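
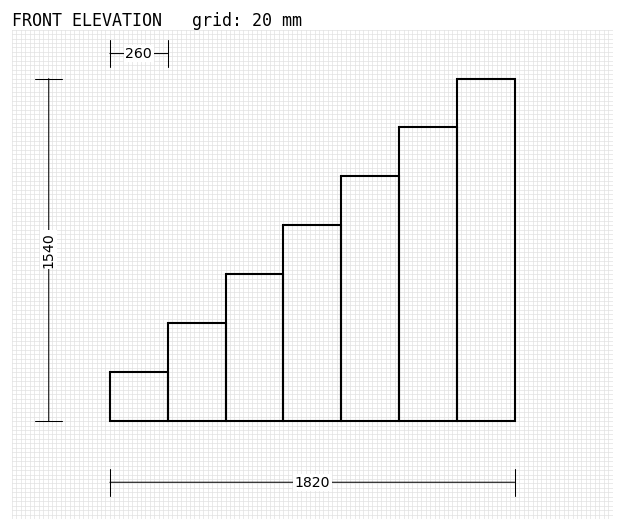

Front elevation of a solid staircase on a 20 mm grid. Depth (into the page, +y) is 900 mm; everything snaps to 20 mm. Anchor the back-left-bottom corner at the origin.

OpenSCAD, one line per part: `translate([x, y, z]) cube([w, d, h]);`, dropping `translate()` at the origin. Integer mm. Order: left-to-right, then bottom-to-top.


cube([260, 900, 220]);
translate([260, 0, 0]) cube([260, 900, 440]);
translate([520, 0, 0]) cube([260, 900, 660]);
translate([780, 0, 0]) cube([260, 900, 880]);
translate([1040, 0, 0]) cube([260, 900, 1100]);
translate([1300, 0, 0]) cube([260, 900, 1320]);
translate([1560, 0, 0]) cube([260, 900, 1540]);


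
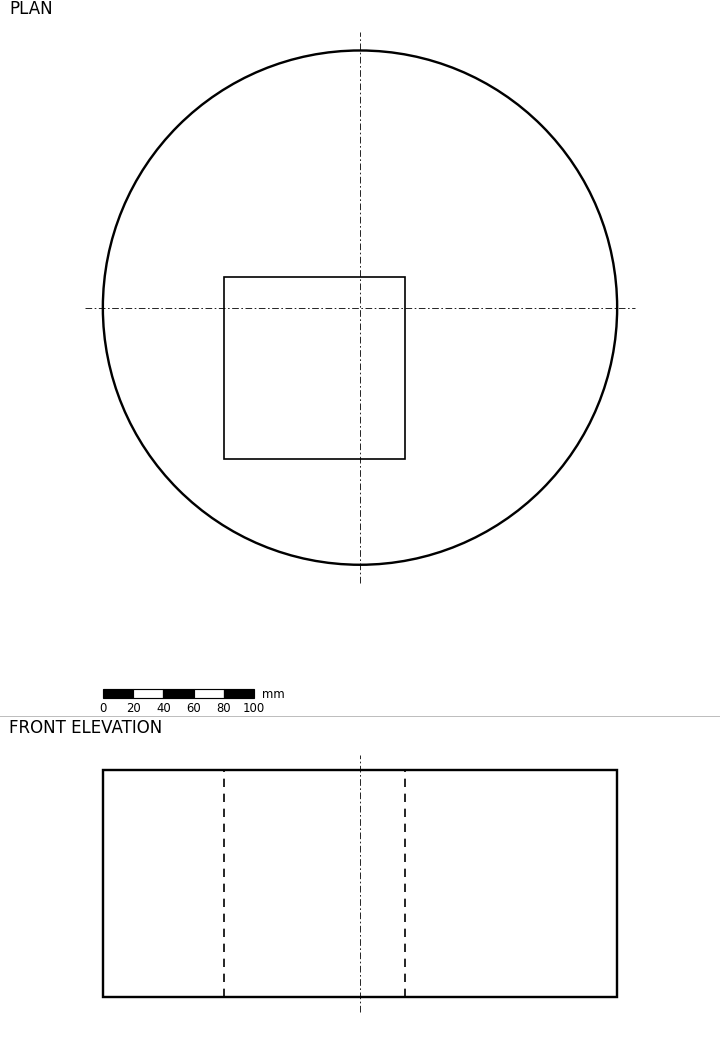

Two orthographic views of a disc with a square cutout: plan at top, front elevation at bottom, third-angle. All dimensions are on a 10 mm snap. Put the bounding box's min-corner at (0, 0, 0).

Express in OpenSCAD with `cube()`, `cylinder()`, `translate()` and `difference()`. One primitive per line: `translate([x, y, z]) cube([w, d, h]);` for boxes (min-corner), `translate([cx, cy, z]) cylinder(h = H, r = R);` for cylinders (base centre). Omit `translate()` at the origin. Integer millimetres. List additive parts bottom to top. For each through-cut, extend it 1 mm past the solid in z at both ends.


difference() {
  translate([170, 170, 0]) cylinder(h = 150, r = 170);
  translate([80, 70, -1]) cube([120, 120, 152]);
}


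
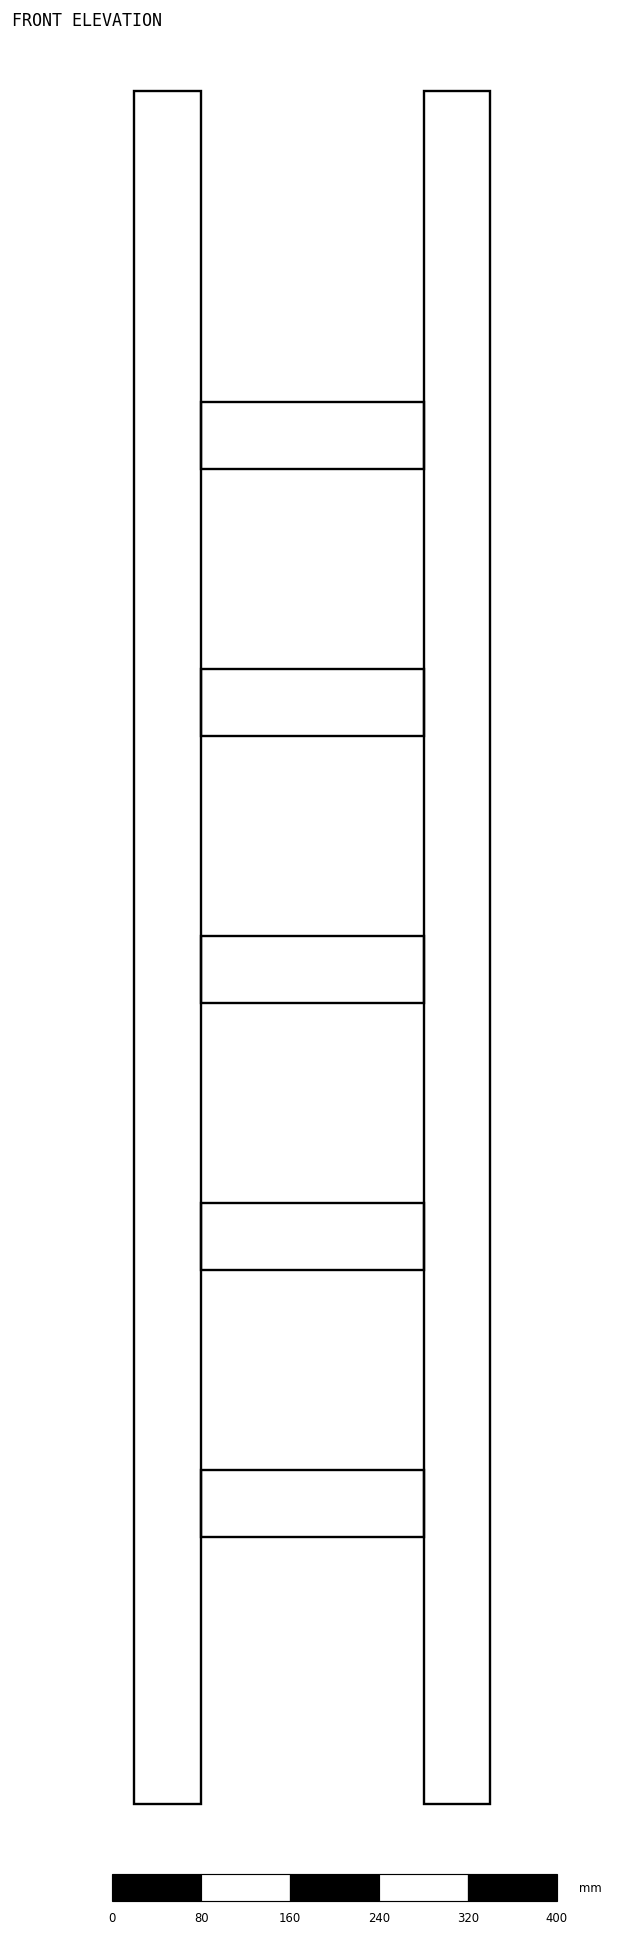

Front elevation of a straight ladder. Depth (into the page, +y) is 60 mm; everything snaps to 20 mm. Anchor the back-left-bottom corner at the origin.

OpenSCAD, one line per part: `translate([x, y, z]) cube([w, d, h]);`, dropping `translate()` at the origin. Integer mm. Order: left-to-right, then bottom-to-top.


cube([60, 60, 1540]);
translate([60, 0, 240]) cube([200, 60, 60]);
translate([60, 0, 480]) cube([200, 60, 60]);
translate([60, 0, 720]) cube([200, 60, 60]);
translate([60, 0, 960]) cube([200, 60, 60]);
translate([60, 0, 1200]) cube([200, 60, 60]);
translate([260, 0, 0]) cube([60, 60, 1540]);


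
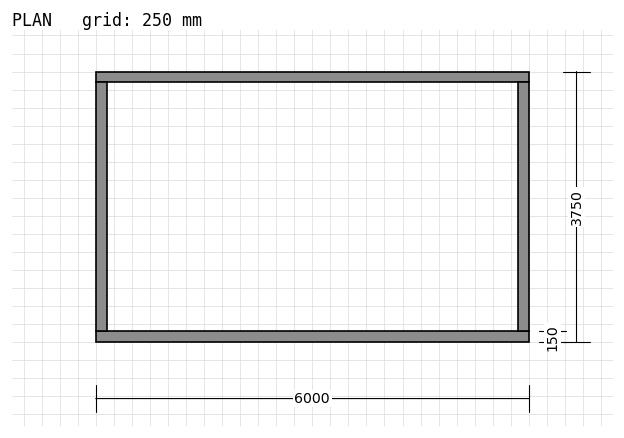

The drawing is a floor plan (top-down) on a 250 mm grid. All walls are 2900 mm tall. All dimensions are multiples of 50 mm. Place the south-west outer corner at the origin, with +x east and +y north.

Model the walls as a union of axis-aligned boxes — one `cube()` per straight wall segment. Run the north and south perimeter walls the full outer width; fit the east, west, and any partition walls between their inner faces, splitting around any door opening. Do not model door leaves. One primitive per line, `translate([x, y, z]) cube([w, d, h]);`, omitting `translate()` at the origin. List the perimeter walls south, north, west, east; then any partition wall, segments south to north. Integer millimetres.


cube([6000, 150, 2900]);
translate([0, 3600, 0]) cube([6000, 150, 2900]);
translate([0, 150, 0]) cube([150, 3450, 2900]);
translate([5850, 150, 0]) cube([150, 3450, 2900]);


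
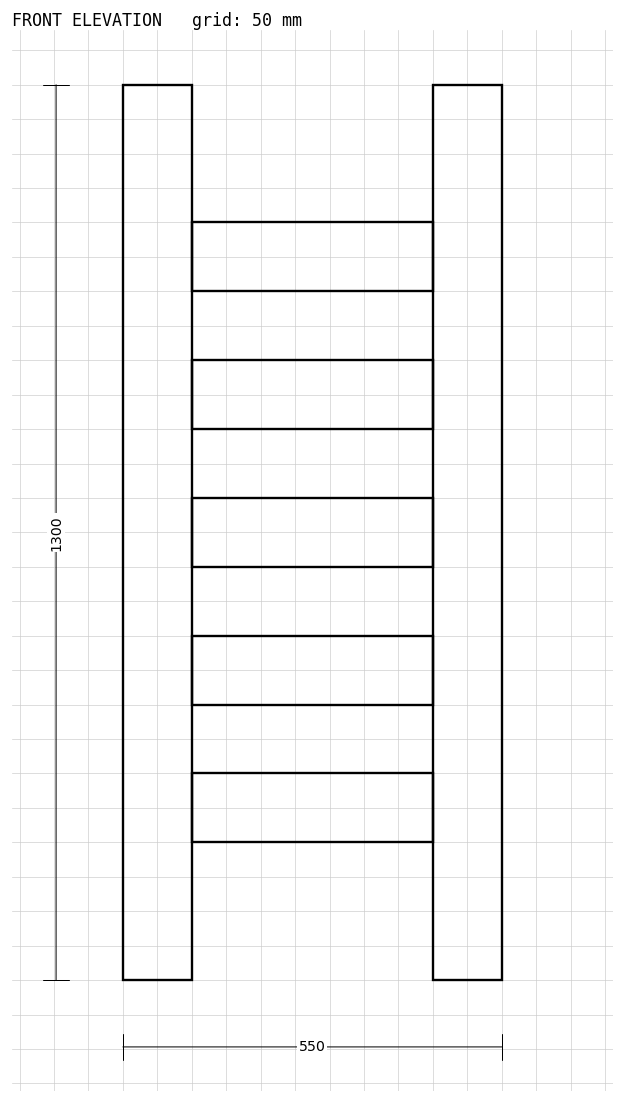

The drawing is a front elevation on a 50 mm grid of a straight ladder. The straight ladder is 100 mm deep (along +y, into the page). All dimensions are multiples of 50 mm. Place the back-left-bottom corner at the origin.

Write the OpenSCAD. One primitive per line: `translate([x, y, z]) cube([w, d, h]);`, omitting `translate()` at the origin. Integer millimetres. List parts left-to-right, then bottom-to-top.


cube([100, 100, 1300]);
translate([100, 0, 200]) cube([350, 100, 100]);
translate([100, 0, 400]) cube([350, 100, 100]);
translate([100, 0, 600]) cube([350, 100, 100]);
translate([100, 0, 800]) cube([350, 100, 100]);
translate([100, 0, 1000]) cube([350, 100, 100]);
translate([450, 0, 0]) cube([100, 100, 1300]);


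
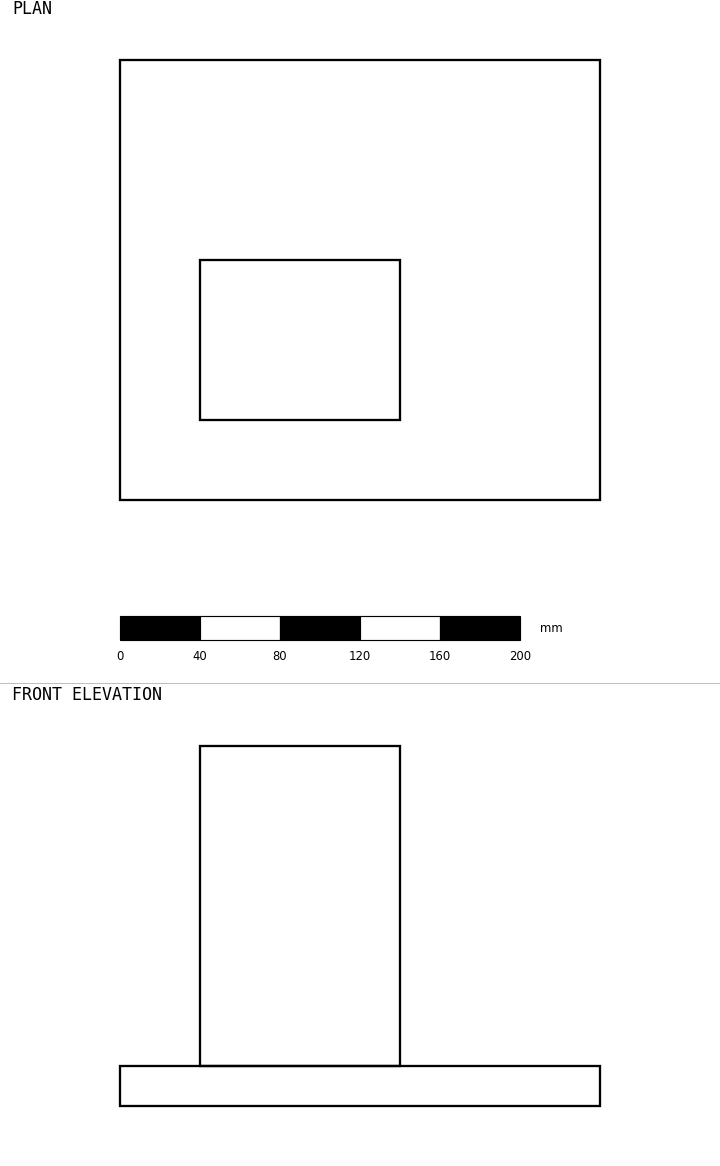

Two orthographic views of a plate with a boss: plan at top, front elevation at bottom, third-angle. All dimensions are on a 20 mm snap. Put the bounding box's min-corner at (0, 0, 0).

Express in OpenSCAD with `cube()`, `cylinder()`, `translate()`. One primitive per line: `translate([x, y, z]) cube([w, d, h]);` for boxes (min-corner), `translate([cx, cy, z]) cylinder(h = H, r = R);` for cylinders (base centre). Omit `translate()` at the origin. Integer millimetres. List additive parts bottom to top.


cube([240, 220, 20]);
translate([40, 40, 20]) cube([100, 80, 160]);


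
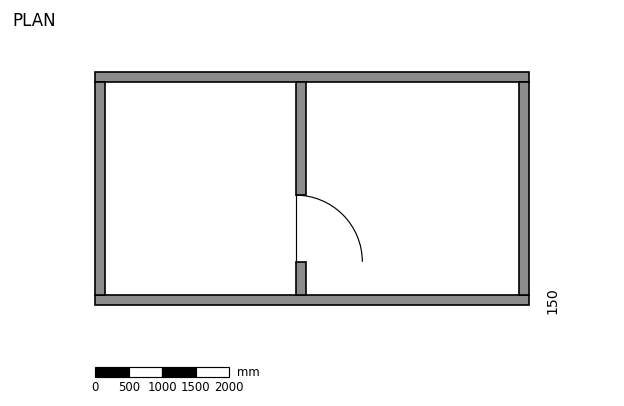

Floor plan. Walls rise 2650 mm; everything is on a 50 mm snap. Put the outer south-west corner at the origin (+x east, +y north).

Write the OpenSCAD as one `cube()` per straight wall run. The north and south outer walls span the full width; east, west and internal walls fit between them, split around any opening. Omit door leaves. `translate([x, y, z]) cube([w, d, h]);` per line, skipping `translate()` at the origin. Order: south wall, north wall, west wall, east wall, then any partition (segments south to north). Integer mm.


cube([6500, 150, 2650]);
translate([0, 3350, 0]) cube([6500, 150, 2650]);
translate([0, 150, 0]) cube([150, 3200, 2650]);
translate([6350, 150, 0]) cube([150, 3200, 2650]);
translate([3000, 150, 0]) cube([150, 500, 2650]);
translate([3000, 1650, 0]) cube([150, 1700, 2650]);


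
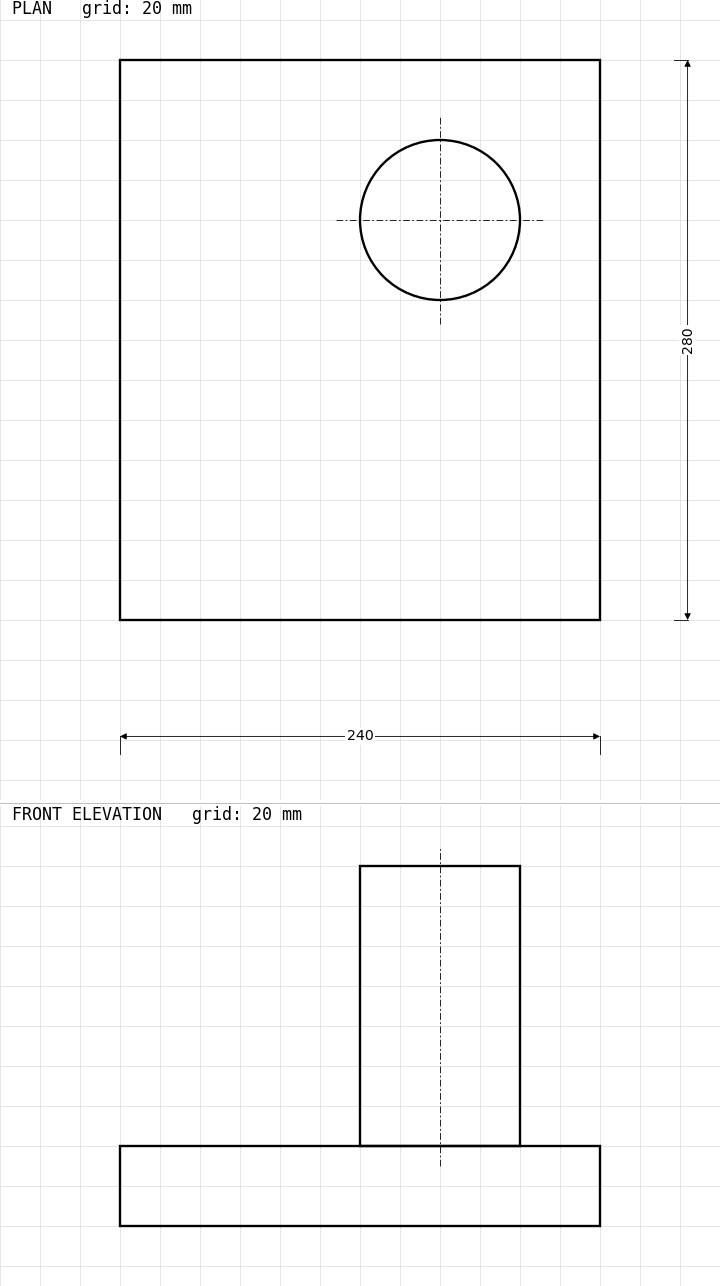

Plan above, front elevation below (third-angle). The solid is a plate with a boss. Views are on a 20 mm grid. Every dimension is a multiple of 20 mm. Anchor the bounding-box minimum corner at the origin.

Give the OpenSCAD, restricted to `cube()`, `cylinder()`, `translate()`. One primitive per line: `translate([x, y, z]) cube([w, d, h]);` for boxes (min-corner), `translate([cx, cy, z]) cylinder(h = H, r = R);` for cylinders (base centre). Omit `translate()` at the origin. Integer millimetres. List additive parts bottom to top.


cube([240, 280, 40]);
translate([160, 200, 40]) cylinder(h = 140, r = 40);


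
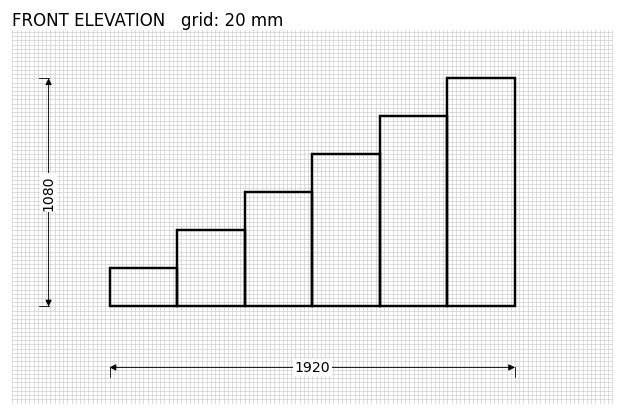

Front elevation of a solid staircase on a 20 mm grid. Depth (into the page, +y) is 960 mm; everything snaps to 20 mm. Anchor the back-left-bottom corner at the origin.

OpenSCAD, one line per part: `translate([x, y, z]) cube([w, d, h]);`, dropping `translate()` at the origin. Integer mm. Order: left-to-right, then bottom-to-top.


cube([320, 960, 180]);
translate([320, 0, 0]) cube([320, 960, 360]);
translate([640, 0, 0]) cube([320, 960, 540]);
translate([960, 0, 0]) cube([320, 960, 720]);
translate([1280, 0, 0]) cube([320, 960, 900]);
translate([1600, 0, 0]) cube([320, 960, 1080]);


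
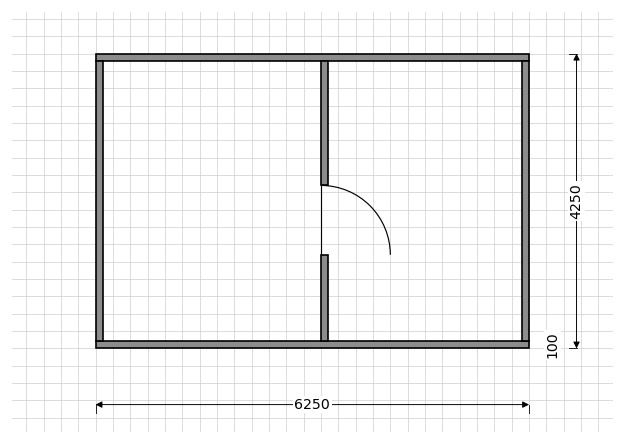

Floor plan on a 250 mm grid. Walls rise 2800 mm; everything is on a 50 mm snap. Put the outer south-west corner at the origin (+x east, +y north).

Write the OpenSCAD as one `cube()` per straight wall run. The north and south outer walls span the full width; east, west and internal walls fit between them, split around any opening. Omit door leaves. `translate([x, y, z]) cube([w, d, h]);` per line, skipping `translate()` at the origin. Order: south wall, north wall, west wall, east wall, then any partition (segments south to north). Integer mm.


cube([6250, 100, 2800]);
translate([0, 4150, 0]) cube([6250, 100, 2800]);
translate([0, 100, 0]) cube([100, 4050, 2800]);
translate([6150, 100, 0]) cube([100, 4050, 2800]);
translate([3250, 100, 0]) cube([100, 1250, 2800]);
translate([3250, 2350, 0]) cube([100, 1800, 2800]);


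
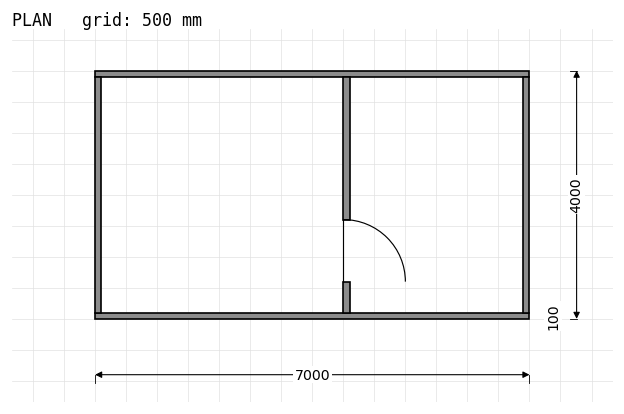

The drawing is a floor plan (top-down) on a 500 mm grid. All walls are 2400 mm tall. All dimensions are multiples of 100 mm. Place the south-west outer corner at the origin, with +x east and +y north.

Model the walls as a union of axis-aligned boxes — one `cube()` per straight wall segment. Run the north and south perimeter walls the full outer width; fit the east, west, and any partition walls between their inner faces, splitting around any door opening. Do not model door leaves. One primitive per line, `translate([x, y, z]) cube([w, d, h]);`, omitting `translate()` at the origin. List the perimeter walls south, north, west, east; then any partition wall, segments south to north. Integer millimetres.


cube([7000, 100, 2400]);
translate([0, 3900, 0]) cube([7000, 100, 2400]);
translate([0, 100, 0]) cube([100, 3800, 2400]);
translate([6900, 100, 0]) cube([100, 3800, 2400]);
translate([4000, 100, 0]) cube([100, 500, 2400]);
translate([4000, 1600, 0]) cube([100, 2300, 2400]);


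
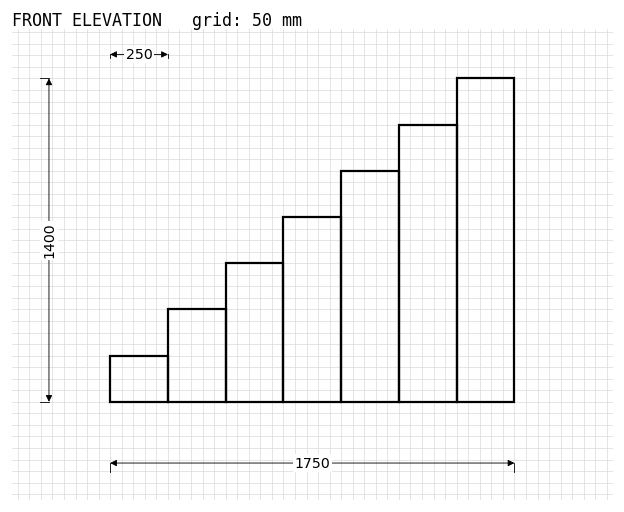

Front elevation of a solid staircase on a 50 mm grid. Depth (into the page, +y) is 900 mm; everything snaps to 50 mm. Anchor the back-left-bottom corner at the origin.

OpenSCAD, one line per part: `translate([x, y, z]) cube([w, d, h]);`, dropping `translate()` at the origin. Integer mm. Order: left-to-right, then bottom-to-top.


cube([250, 900, 200]);
translate([250, 0, 0]) cube([250, 900, 400]);
translate([500, 0, 0]) cube([250, 900, 600]);
translate([750, 0, 0]) cube([250, 900, 800]);
translate([1000, 0, 0]) cube([250, 900, 1000]);
translate([1250, 0, 0]) cube([250, 900, 1200]);
translate([1500, 0, 0]) cube([250, 900, 1400]);


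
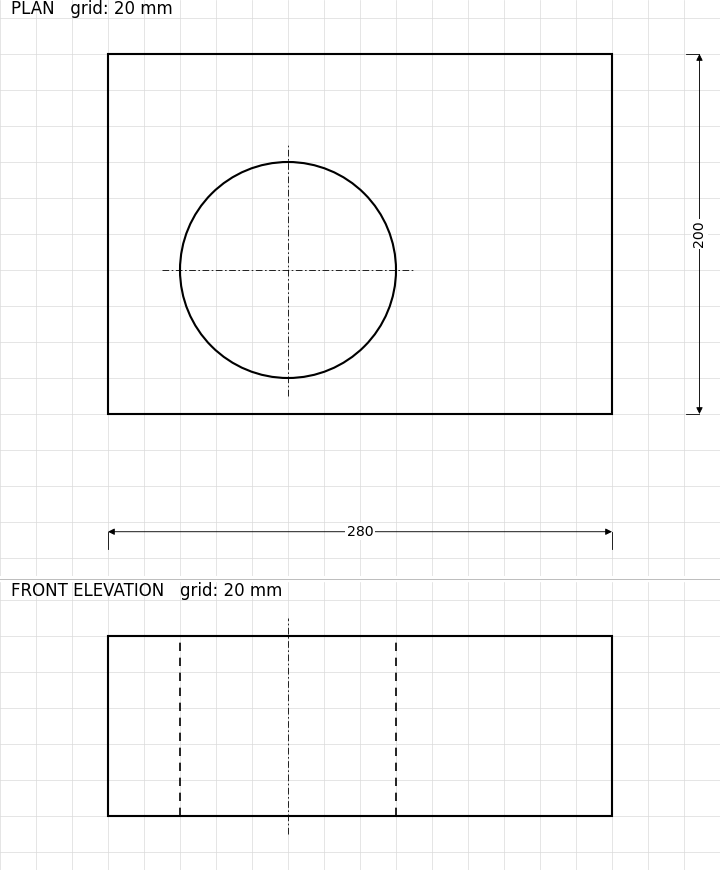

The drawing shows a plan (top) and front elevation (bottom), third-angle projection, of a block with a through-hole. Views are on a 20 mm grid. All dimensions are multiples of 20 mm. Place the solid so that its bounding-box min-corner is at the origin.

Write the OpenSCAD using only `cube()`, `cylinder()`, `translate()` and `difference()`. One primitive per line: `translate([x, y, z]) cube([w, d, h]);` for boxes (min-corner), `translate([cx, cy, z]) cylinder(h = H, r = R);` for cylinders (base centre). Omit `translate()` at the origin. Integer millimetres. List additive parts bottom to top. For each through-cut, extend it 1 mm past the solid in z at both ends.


difference() {
  cube([280, 200, 100]);
  translate([100, 80, -1]) cylinder(h = 102, r = 60);
}


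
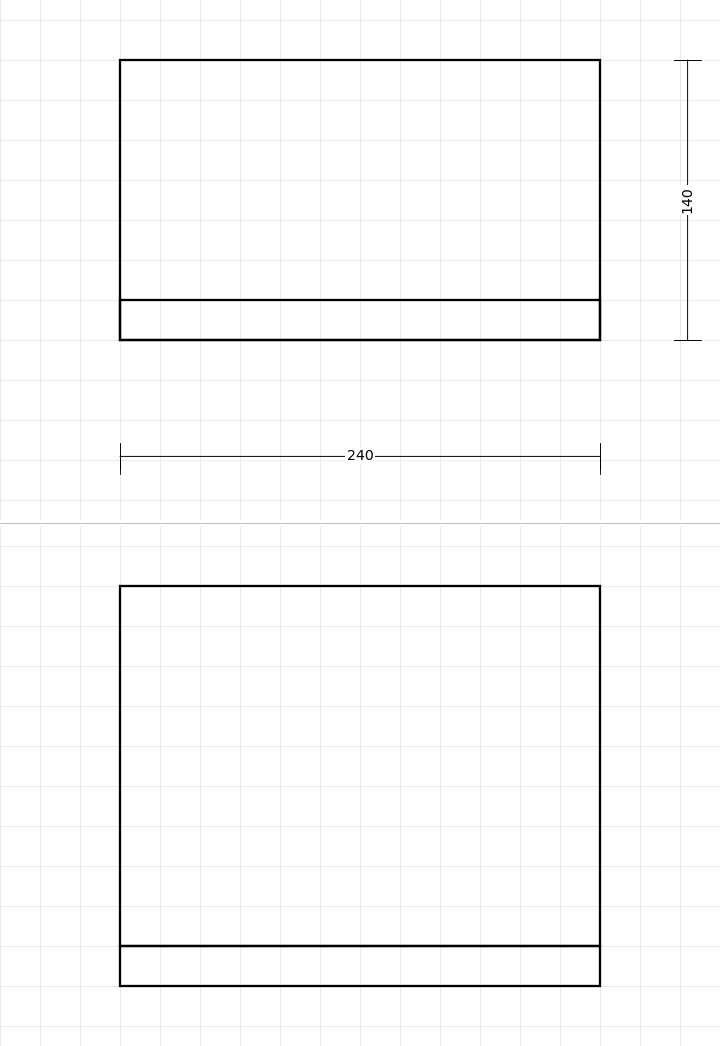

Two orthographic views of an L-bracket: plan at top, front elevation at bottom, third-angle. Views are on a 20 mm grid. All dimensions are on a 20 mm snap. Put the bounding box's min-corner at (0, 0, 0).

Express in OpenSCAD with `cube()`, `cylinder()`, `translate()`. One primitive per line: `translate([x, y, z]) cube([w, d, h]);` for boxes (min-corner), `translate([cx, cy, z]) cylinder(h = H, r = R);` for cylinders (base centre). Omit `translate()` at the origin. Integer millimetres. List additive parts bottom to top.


cube([240, 140, 20]);
translate([0, 0, 20]) cube([240, 20, 180]);


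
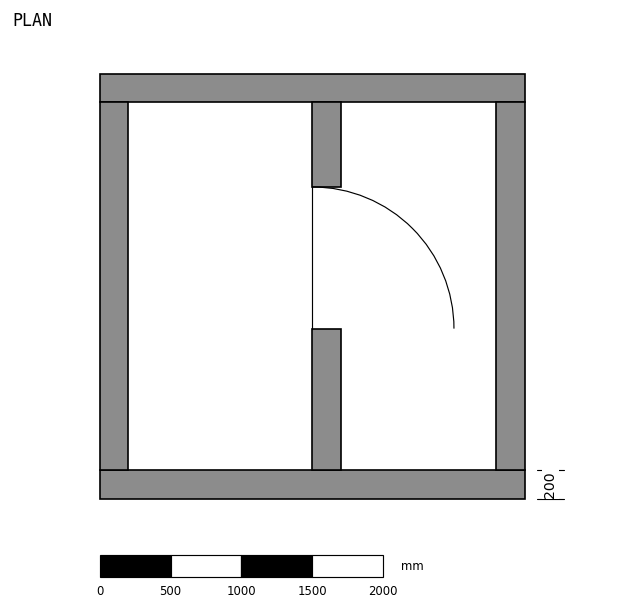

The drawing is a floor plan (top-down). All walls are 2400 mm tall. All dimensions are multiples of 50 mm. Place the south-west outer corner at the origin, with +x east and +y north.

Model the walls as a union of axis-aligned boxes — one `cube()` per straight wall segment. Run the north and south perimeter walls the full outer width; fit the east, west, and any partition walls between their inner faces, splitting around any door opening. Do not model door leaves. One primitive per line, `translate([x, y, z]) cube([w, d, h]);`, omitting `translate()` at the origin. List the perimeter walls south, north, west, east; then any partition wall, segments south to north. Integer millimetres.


cube([3000, 200, 2400]);
translate([0, 2800, 0]) cube([3000, 200, 2400]);
translate([0, 200, 0]) cube([200, 2600, 2400]);
translate([2800, 200, 0]) cube([200, 2600, 2400]);
translate([1500, 200, 0]) cube([200, 1000, 2400]);
translate([1500, 2200, 0]) cube([200, 600, 2400]);


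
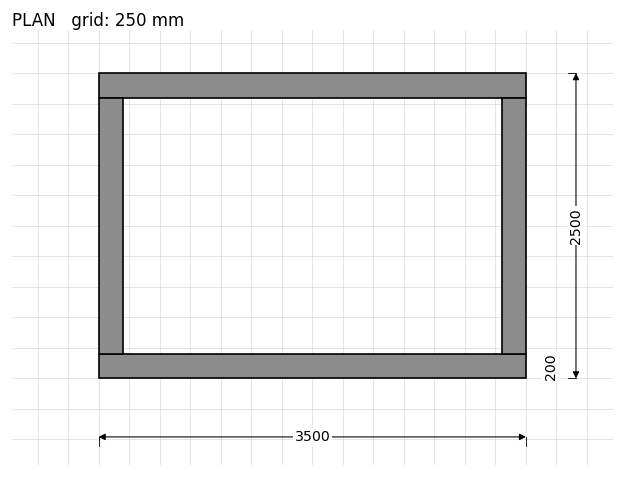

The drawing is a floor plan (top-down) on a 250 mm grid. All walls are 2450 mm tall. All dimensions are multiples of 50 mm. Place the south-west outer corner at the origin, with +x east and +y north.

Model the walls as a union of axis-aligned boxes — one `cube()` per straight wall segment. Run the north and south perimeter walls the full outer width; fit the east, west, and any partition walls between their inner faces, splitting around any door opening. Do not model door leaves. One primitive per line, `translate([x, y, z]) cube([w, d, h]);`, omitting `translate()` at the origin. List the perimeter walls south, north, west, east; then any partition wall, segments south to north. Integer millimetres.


cube([3500, 200, 2450]);
translate([0, 2300, 0]) cube([3500, 200, 2450]);
translate([0, 200, 0]) cube([200, 2100, 2450]);
translate([3300, 200, 0]) cube([200, 2100, 2450]);


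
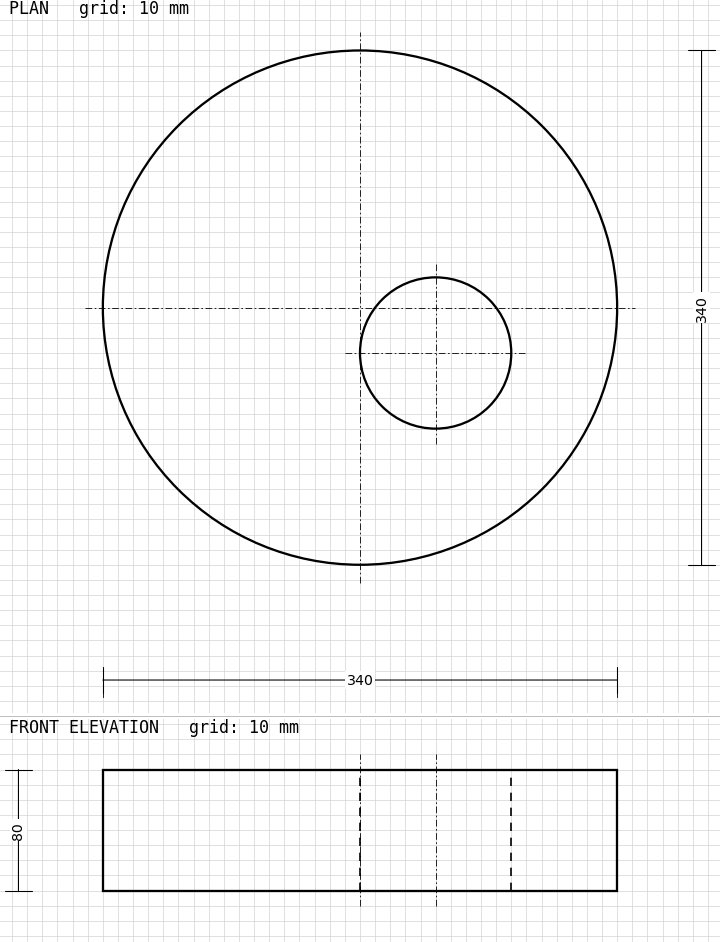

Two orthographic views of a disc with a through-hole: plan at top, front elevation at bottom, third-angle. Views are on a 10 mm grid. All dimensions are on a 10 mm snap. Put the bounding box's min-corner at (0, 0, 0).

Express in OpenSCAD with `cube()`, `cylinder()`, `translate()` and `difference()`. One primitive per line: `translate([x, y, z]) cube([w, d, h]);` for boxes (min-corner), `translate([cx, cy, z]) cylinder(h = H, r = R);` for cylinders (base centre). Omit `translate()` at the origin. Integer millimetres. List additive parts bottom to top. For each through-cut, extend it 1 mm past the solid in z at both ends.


difference() {
  translate([170, 170, 0]) cylinder(h = 80, r = 170);
  translate([220, 140, -1]) cylinder(h = 82, r = 50);
}


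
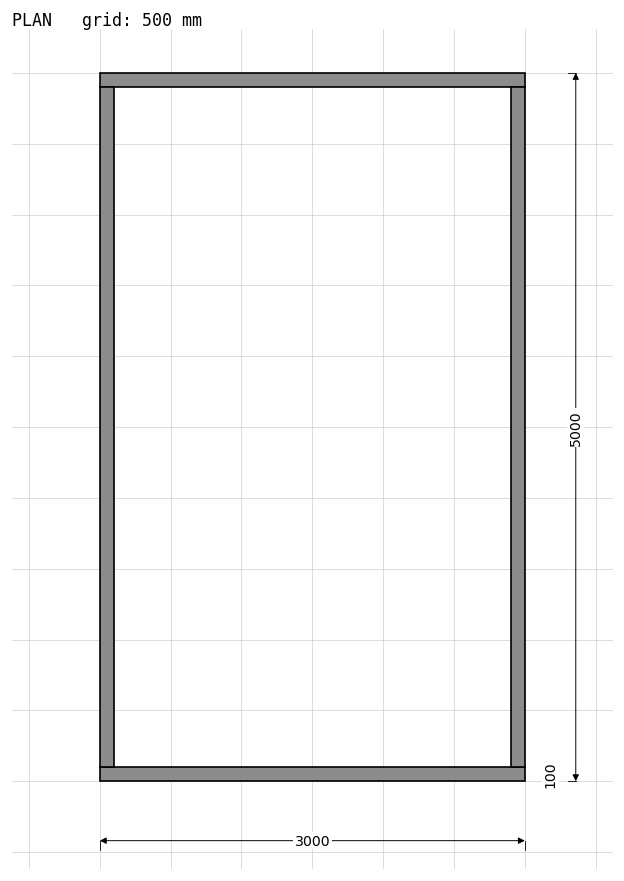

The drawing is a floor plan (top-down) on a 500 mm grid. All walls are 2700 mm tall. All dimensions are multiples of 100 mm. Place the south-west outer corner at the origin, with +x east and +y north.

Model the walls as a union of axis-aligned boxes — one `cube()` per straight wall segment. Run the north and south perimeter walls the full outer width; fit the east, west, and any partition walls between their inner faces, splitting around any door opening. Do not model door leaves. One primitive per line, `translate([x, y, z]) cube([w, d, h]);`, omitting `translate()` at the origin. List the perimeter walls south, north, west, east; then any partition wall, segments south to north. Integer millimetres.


cube([3000, 100, 2700]);
translate([0, 4900, 0]) cube([3000, 100, 2700]);
translate([0, 100, 0]) cube([100, 4800, 2700]);
translate([2900, 100, 0]) cube([100, 4800, 2700]);


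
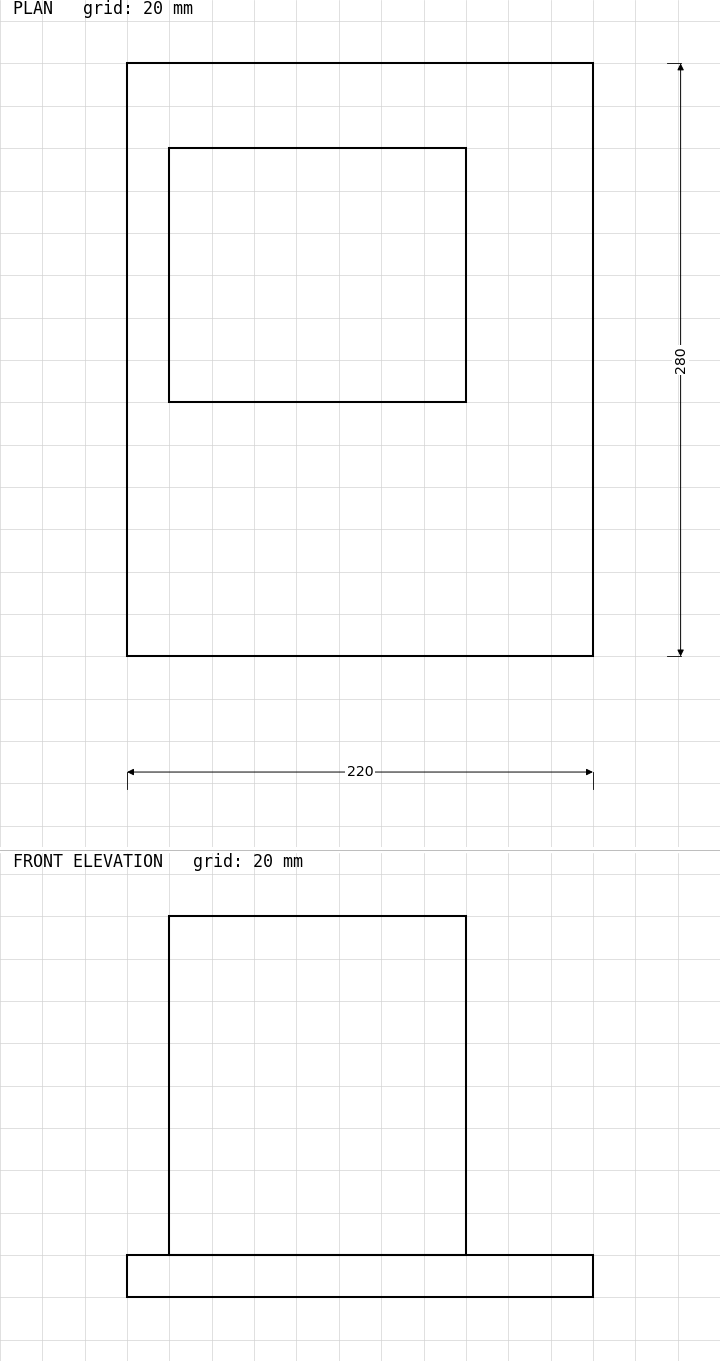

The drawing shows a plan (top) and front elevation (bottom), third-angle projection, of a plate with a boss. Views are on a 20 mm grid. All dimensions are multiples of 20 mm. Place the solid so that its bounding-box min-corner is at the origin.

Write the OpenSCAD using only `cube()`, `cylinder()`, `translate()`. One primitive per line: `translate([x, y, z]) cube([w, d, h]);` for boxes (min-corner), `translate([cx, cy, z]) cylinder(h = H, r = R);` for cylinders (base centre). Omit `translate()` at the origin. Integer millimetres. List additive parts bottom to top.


cube([220, 280, 20]);
translate([20, 120, 20]) cube([140, 120, 160]);


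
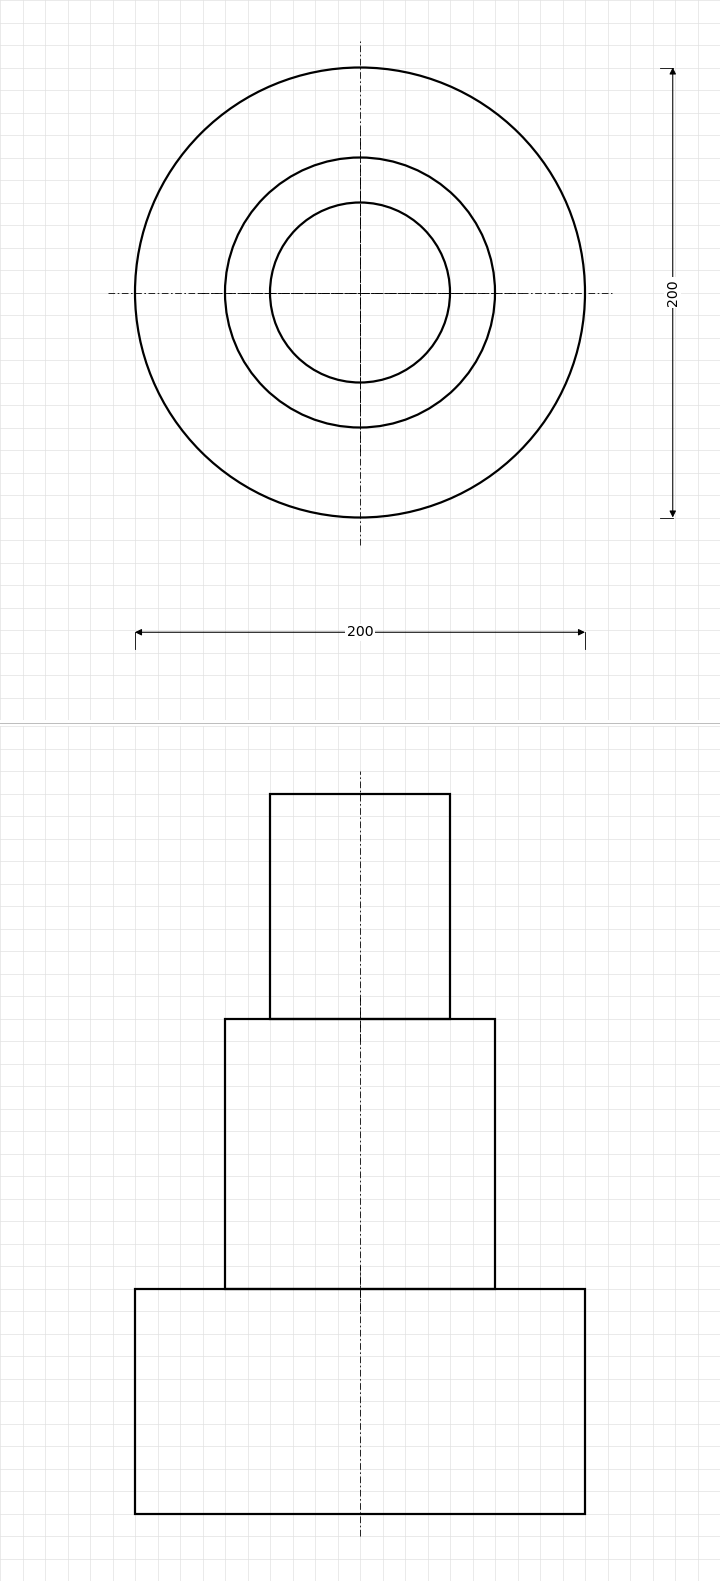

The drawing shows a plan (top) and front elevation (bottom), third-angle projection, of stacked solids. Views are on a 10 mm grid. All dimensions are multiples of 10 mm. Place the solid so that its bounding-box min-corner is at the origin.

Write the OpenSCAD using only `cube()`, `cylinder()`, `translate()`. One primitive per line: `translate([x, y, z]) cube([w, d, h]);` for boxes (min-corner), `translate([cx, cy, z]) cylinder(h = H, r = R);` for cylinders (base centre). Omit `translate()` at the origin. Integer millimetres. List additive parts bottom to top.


translate([100, 100, 0]) cylinder(h = 100, r = 100);
translate([100, 100, 100]) cylinder(h = 120, r = 60);
translate([100, 100, 220]) cylinder(h = 100, r = 40);


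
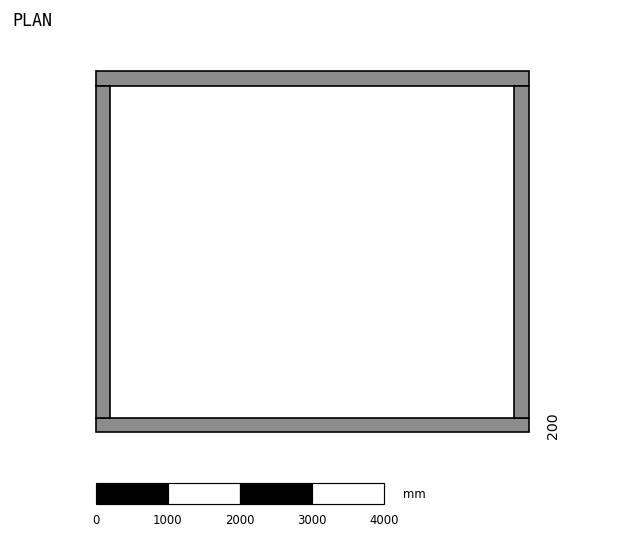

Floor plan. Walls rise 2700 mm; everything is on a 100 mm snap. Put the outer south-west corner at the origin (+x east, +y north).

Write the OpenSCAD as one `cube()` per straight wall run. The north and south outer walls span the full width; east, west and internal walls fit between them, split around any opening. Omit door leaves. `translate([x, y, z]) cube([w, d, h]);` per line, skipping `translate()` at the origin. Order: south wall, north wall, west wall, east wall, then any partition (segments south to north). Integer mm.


cube([6000, 200, 2700]);
translate([0, 4800, 0]) cube([6000, 200, 2700]);
translate([0, 200, 0]) cube([200, 4600, 2700]);
translate([5800, 200, 0]) cube([200, 4600, 2700]);


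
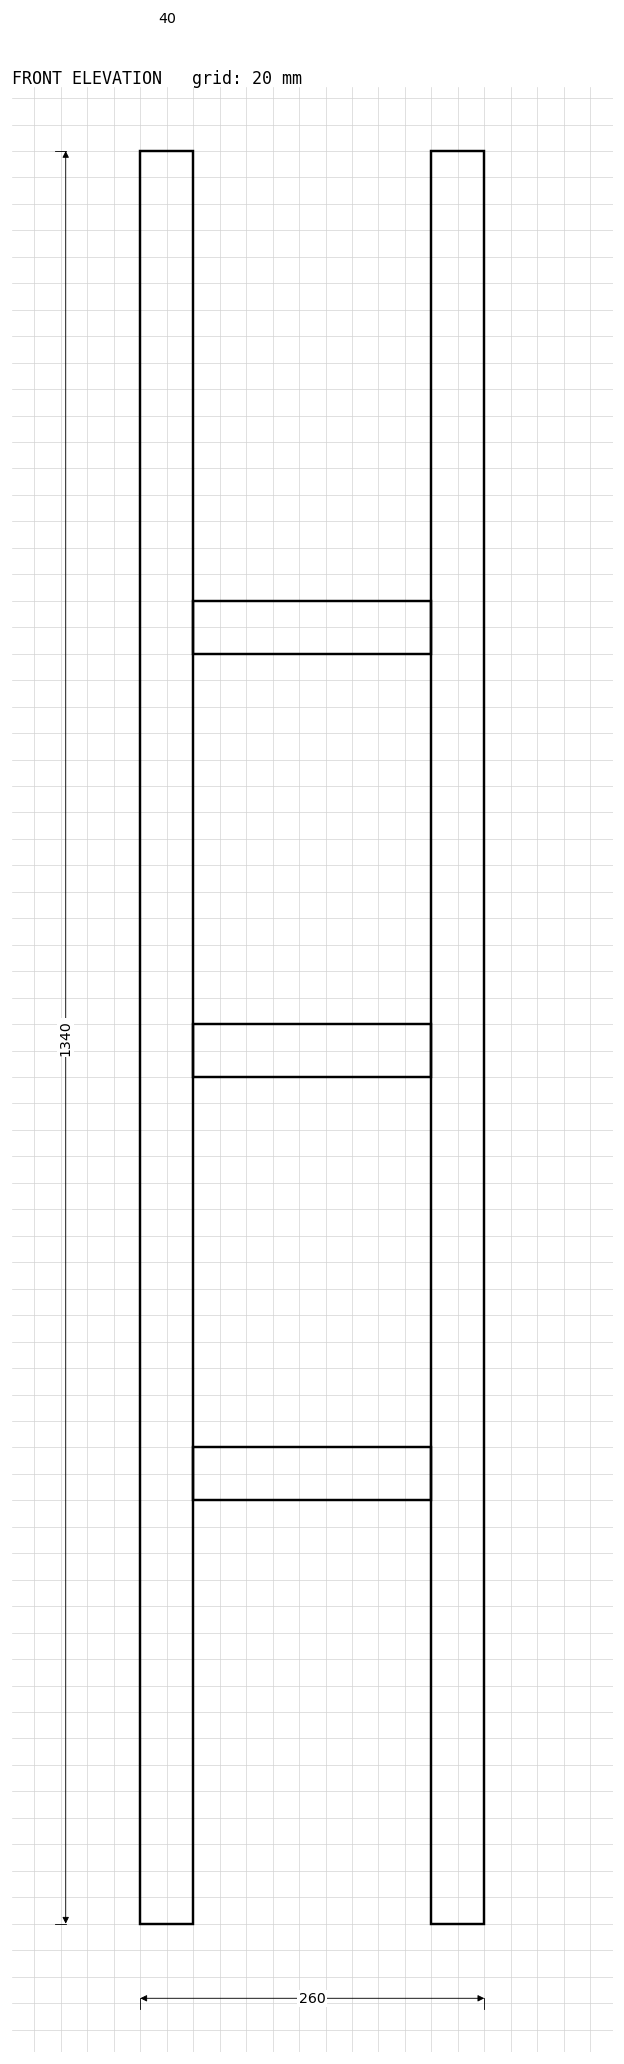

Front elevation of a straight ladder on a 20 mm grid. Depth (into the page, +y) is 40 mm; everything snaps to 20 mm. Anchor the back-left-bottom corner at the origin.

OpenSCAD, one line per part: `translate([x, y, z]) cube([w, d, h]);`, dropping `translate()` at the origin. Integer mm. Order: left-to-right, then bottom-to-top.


cube([40, 40, 1340]);
translate([40, 0, 320]) cube([180, 40, 40]);
translate([40, 0, 640]) cube([180, 40, 40]);
translate([40, 0, 960]) cube([180, 40, 40]);
translate([220, 0, 0]) cube([40, 40, 1340]);


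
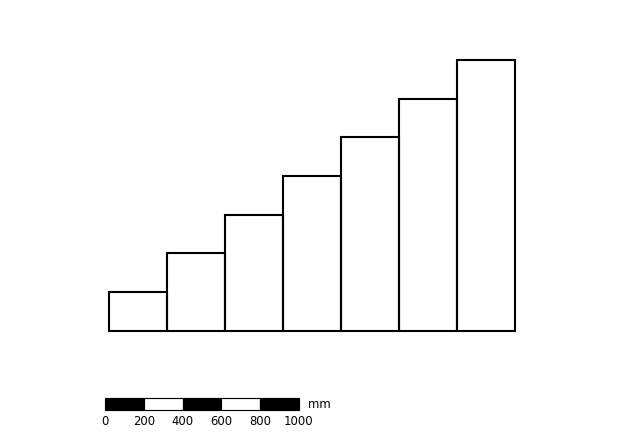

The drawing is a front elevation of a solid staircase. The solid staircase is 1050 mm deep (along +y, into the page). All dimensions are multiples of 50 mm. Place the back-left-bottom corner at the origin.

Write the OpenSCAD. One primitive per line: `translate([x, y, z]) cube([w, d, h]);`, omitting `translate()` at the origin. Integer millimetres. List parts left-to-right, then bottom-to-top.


cube([300, 1050, 200]);
translate([300, 0, 0]) cube([300, 1050, 400]);
translate([600, 0, 0]) cube([300, 1050, 600]);
translate([900, 0, 0]) cube([300, 1050, 800]);
translate([1200, 0, 0]) cube([300, 1050, 1000]);
translate([1500, 0, 0]) cube([300, 1050, 1200]);
translate([1800, 0, 0]) cube([300, 1050, 1400]);


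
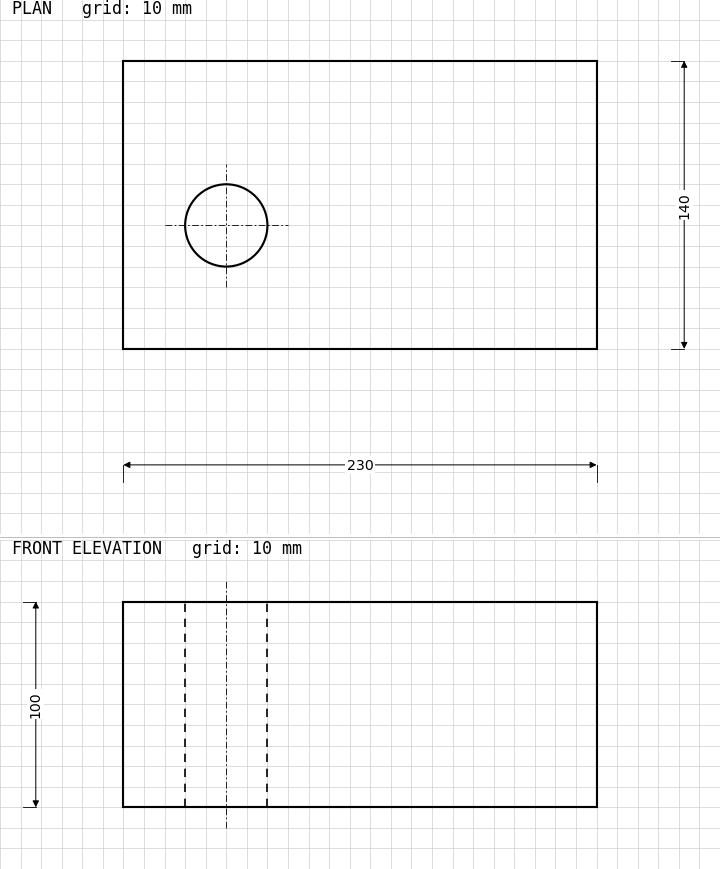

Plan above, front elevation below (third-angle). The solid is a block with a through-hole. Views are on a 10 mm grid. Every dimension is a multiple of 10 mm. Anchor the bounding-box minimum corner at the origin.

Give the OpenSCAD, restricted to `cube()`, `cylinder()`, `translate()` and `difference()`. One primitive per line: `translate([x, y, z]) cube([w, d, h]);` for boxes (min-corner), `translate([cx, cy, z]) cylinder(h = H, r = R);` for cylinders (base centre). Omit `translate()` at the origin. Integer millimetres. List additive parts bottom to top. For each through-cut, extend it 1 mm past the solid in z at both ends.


difference() {
  cube([230, 140, 100]);
  translate([50, 60, -1]) cylinder(h = 102, r = 20);
}


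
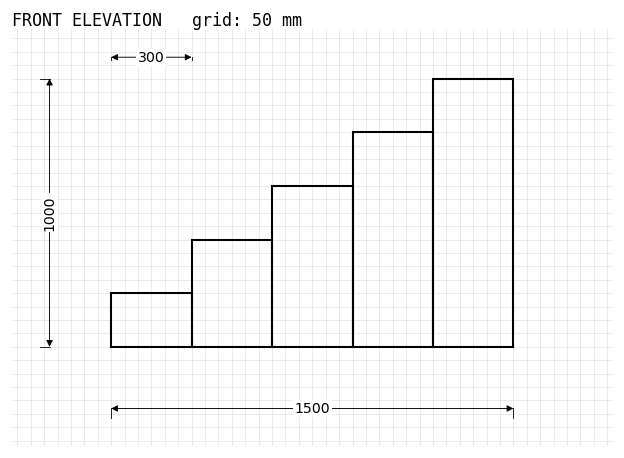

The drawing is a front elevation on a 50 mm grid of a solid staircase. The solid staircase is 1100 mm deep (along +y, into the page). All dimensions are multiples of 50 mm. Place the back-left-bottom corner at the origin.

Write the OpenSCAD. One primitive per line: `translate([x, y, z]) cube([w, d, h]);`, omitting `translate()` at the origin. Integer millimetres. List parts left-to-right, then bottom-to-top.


cube([300, 1100, 200]);
translate([300, 0, 0]) cube([300, 1100, 400]);
translate([600, 0, 0]) cube([300, 1100, 600]);
translate([900, 0, 0]) cube([300, 1100, 800]);
translate([1200, 0, 0]) cube([300, 1100, 1000]);


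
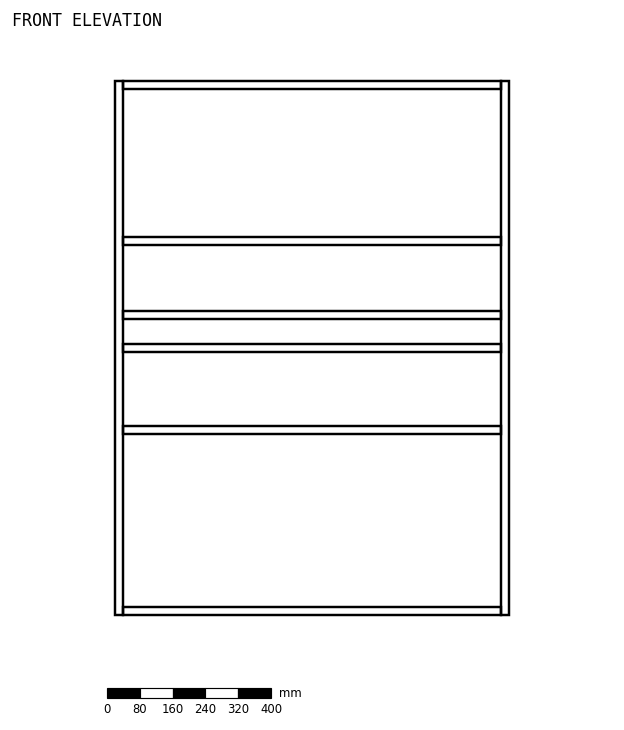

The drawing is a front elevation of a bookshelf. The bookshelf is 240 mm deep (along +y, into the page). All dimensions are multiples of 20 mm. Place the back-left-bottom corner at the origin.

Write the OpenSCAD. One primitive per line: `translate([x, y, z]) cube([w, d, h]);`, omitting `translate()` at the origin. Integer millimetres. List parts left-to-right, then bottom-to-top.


cube([20, 240, 1300]);
translate([20, 0, 0]) cube([920, 240, 20]);
translate([20, 0, 440]) cube([920, 240, 20]);
translate([20, 0, 640]) cube([920, 240, 20]);
translate([20, 0, 720]) cube([920, 240, 20]);
translate([20, 0, 900]) cube([920, 240, 20]);
translate([20, 0, 1280]) cube([920, 240, 20]);
translate([940, 0, 0]) cube([20, 240, 1300]);


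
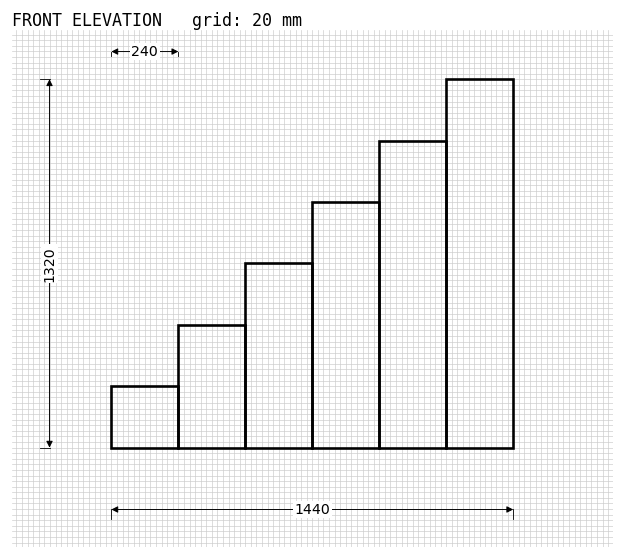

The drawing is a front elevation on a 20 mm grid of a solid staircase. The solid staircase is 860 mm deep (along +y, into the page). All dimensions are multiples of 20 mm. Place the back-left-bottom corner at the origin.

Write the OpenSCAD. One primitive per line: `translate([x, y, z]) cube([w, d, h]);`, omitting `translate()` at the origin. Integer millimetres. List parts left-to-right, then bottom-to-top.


cube([240, 860, 220]);
translate([240, 0, 0]) cube([240, 860, 440]);
translate([480, 0, 0]) cube([240, 860, 660]);
translate([720, 0, 0]) cube([240, 860, 880]);
translate([960, 0, 0]) cube([240, 860, 1100]);
translate([1200, 0, 0]) cube([240, 860, 1320]);


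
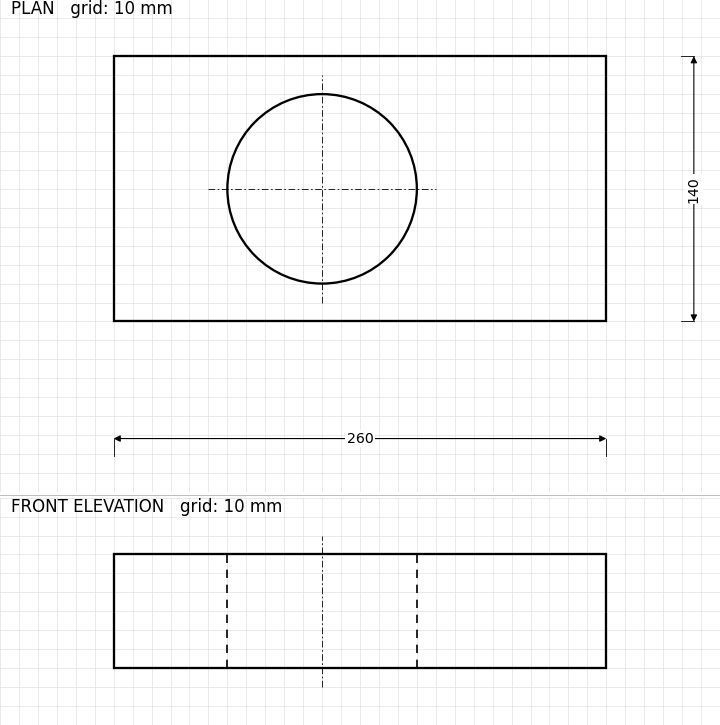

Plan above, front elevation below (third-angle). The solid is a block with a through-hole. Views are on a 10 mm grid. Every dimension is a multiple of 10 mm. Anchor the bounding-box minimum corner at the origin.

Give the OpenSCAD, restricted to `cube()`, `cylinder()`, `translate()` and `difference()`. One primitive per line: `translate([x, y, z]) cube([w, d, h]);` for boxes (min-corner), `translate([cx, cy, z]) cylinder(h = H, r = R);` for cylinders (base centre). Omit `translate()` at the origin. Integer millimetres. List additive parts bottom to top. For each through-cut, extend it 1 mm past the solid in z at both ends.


difference() {
  cube([260, 140, 60]);
  translate([110, 70, -1]) cylinder(h = 62, r = 50);
}


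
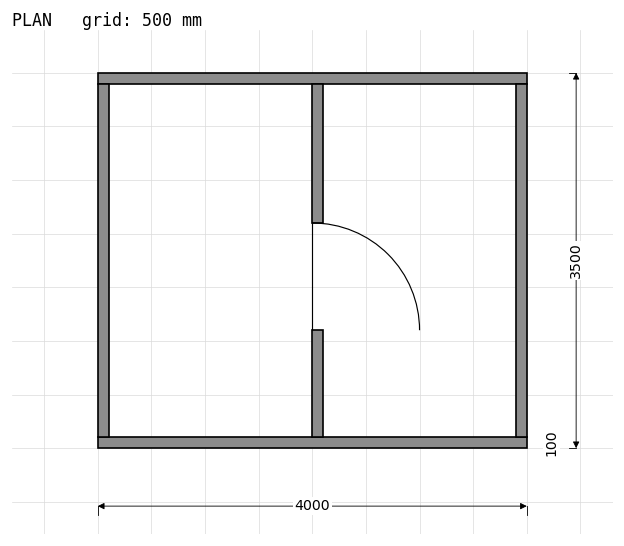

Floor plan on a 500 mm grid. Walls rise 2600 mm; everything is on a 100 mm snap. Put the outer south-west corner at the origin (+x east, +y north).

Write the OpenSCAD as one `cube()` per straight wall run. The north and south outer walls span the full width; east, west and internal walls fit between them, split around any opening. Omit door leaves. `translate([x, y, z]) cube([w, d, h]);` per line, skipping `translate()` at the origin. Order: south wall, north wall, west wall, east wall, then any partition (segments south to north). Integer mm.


cube([4000, 100, 2600]);
translate([0, 3400, 0]) cube([4000, 100, 2600]);
translate([0, 100, 0]) cube([100, 3300, 2600]);
translate([3900, 100, 0]) cube([100, 3300, 2600]);
translate([2000, 100, 0]) cube([100, 1000, 2600]);
translate([2000, 2100, 0]) cube([100, 1300, 2600]);


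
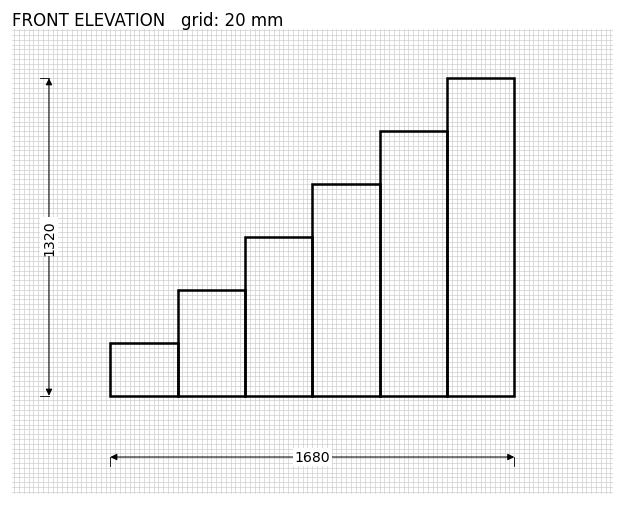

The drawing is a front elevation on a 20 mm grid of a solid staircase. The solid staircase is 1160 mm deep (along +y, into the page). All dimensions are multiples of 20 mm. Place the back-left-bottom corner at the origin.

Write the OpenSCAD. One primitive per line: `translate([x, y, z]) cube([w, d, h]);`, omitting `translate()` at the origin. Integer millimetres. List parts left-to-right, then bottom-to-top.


cube([280, 1160, 220]);
translate([280, 0, 0]) cube([280, 1160, 440]);
translate([560, 0, 0]) cube([280, 1160, 660]);
translate([840, 0, 0]) cube([280, 1160, 880]);
translate([1120, 0, 0]) cube([280, 1160, 1100]);
translate([1400, 0, 0]) cube([280, 1160, 1320]);


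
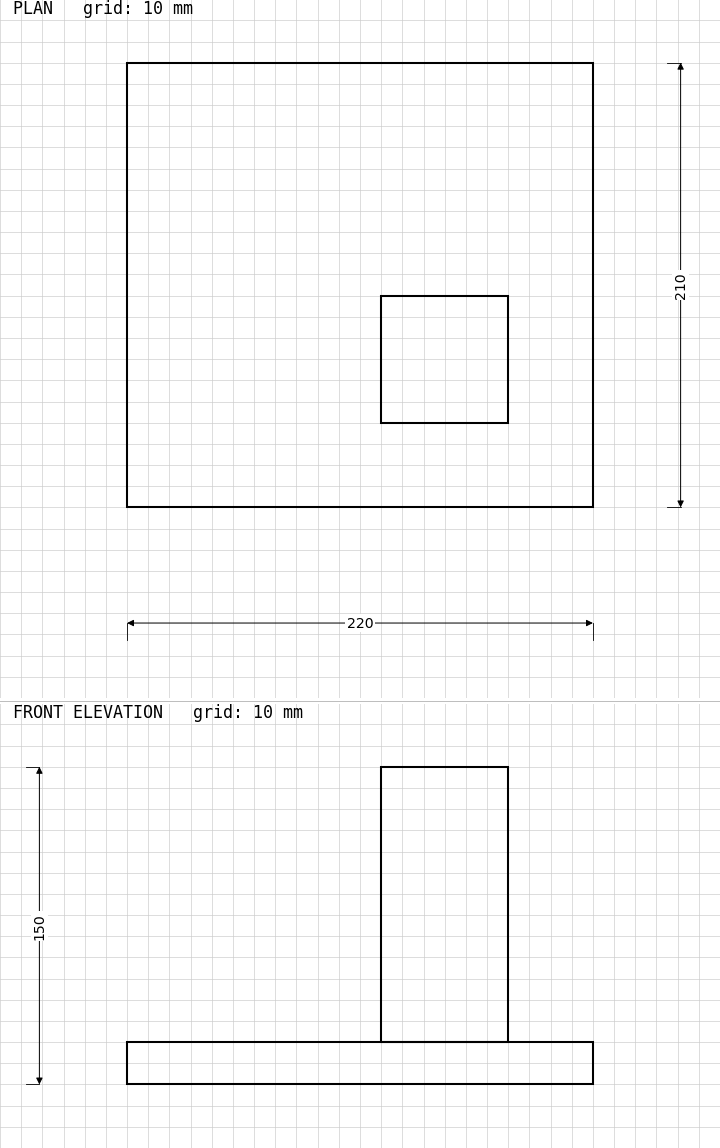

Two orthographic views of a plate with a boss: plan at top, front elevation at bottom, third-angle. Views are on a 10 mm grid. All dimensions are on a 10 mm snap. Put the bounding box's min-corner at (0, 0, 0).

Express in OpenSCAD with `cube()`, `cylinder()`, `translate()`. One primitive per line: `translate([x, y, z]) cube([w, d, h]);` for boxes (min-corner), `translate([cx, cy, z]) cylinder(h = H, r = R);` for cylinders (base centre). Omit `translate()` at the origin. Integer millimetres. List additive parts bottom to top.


cube([220, 210, 20]);
translate([120, 40, 20]) cube([60, 60, 130]);


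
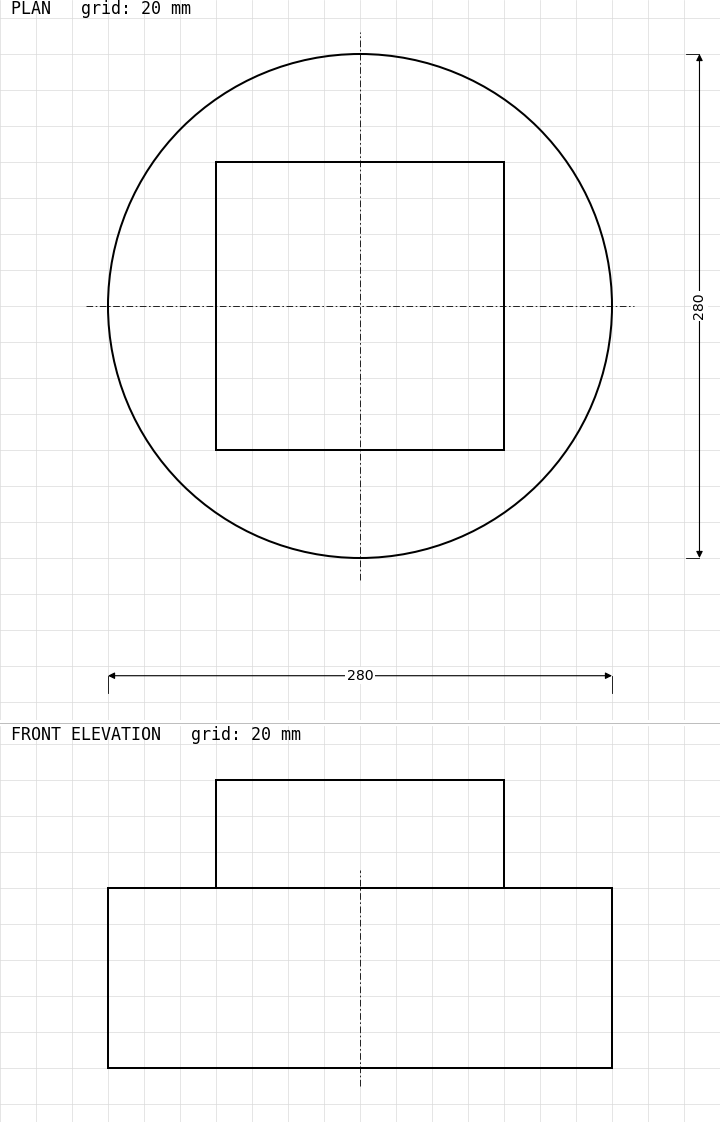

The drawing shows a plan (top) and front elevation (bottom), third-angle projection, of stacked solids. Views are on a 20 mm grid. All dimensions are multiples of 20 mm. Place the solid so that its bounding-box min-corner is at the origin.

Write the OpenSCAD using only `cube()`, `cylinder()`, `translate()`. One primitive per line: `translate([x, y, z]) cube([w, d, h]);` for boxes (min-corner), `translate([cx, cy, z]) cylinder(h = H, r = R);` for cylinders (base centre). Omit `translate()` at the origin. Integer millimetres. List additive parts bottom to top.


translate([140, 140, 0]) cylinder(h = 100, r = 140);
translate([60, 60, 100]) cube([160, 160, 60]);


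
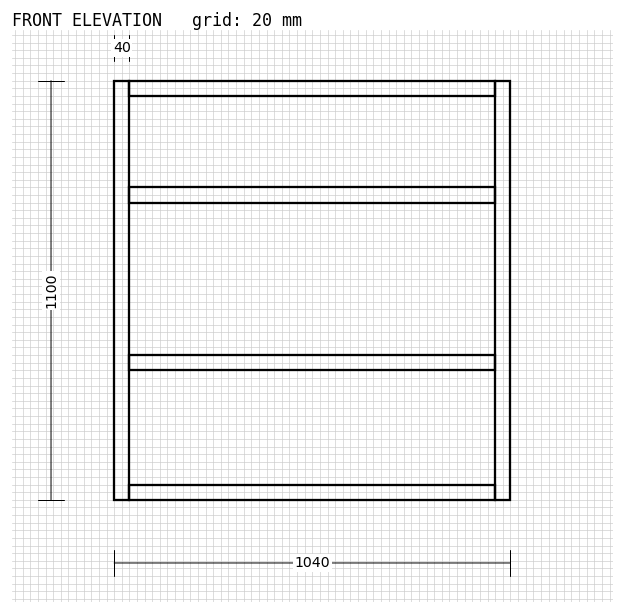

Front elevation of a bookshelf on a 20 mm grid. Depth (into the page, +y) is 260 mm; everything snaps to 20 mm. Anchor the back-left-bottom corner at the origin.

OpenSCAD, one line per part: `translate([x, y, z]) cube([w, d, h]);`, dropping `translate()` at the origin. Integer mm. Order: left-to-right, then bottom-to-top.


cube([40, 260, 1100]);
translate([40, 0, 0]) cube([960, 260, 40]);
translate([40, 0, 340]) cube([960, 260, 40]);
translate([40, 0, 780]) cube([960, 260, 40]);
translate([40, 0, 1060]) cube([960, 260, 40]);
translate([1000, 0, 0]) cube([40, 260, 1100]);


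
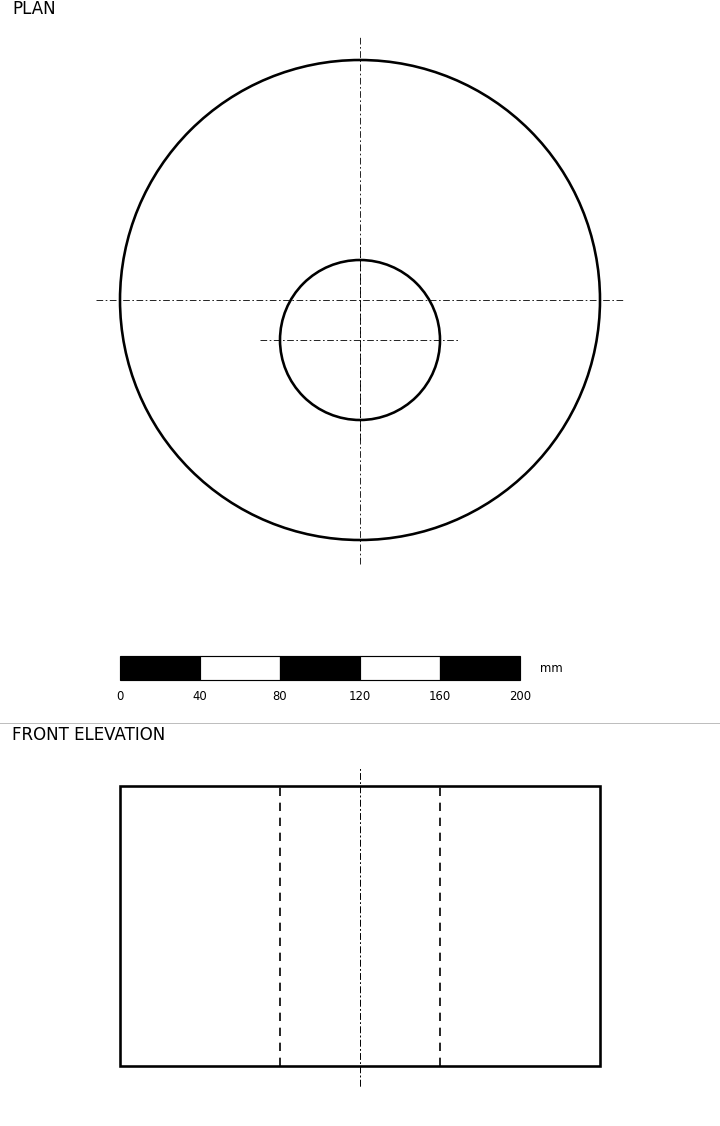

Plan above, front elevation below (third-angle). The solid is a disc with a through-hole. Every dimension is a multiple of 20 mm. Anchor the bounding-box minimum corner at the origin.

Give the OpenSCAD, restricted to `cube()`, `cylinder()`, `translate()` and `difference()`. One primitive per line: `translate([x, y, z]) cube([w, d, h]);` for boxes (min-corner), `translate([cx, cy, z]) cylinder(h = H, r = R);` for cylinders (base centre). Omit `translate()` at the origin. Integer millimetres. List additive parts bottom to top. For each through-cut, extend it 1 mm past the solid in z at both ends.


difference() {
  translate([120, 120, 0]) cylinder(h = 140, r = 120);
  translate([120, 100, -1]) cylinder(h = 142, r = 40);
}


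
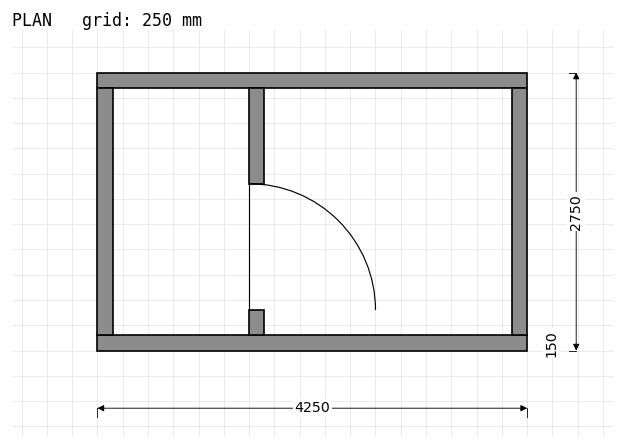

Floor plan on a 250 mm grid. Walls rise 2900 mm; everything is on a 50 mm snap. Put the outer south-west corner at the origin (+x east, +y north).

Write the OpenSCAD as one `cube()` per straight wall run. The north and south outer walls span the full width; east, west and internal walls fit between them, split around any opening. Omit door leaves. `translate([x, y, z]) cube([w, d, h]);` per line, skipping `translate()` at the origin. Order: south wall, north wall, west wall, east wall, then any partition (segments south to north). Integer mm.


cube([4250, 150, 2900]);
translate([0, 2600, 0]) cube([4250, 150, 2900]);
translate([0, 150, 0]) cube([150, 2450, 2900]);
translate([4100, 150, 0]) cube([150, 2450, 2900]);
translate([1500, 150, 0]) cube([150, 250, 2900]);
translate([1500, 1650, 0]) cube([150, 950, 2900]);


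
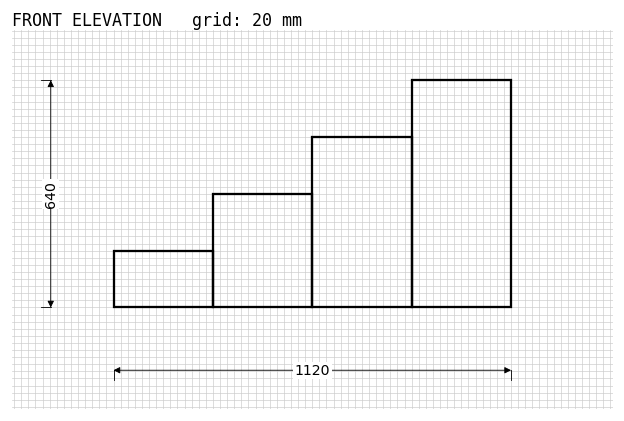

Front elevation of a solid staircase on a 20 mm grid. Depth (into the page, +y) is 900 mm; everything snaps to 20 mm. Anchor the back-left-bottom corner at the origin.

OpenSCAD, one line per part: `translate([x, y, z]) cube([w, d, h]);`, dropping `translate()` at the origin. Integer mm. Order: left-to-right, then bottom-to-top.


cube([280, 900, 160]);
translate([280, 0, 0]) cube([280, 900, 320]);
translate([560, 0, 0]) cube([280, 900, 480]);
translate([840, 0, 0]) cube([280, 900, 640]);


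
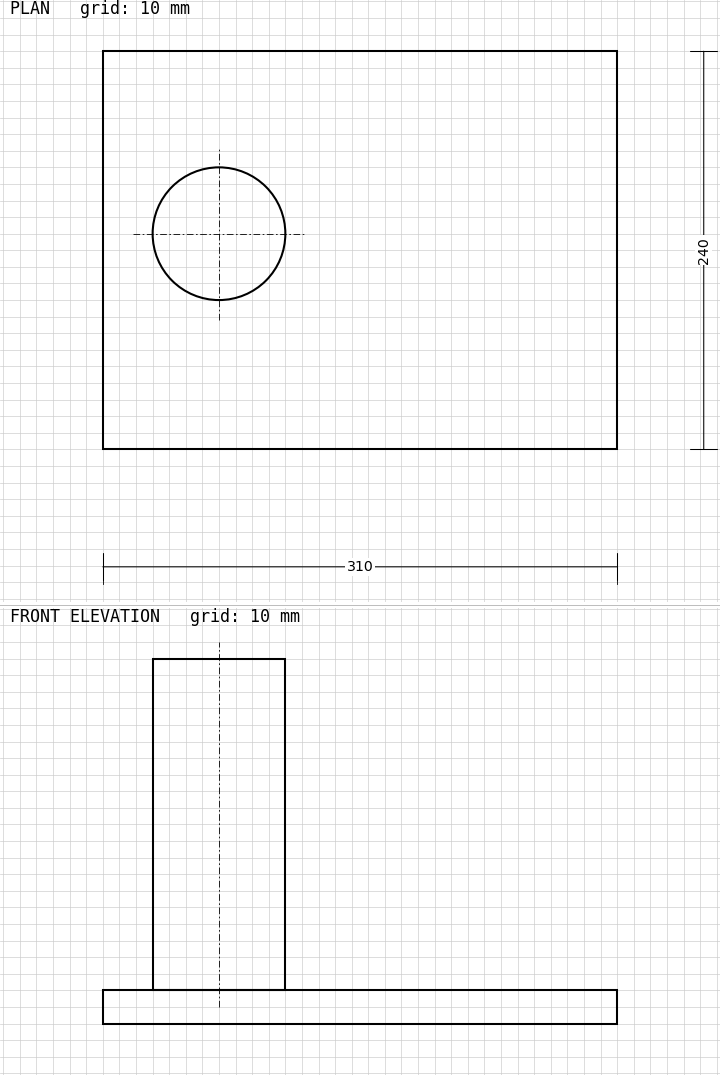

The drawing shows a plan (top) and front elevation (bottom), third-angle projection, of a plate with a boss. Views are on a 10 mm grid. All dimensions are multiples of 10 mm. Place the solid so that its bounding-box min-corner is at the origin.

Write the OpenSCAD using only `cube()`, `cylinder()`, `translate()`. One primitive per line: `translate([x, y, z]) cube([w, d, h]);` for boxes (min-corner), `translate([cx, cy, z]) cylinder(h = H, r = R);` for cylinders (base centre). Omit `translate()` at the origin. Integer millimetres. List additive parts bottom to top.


cube([310, 240, 20]);
translate([70, 130, 20]) cylinder(h = 200, r = 40);


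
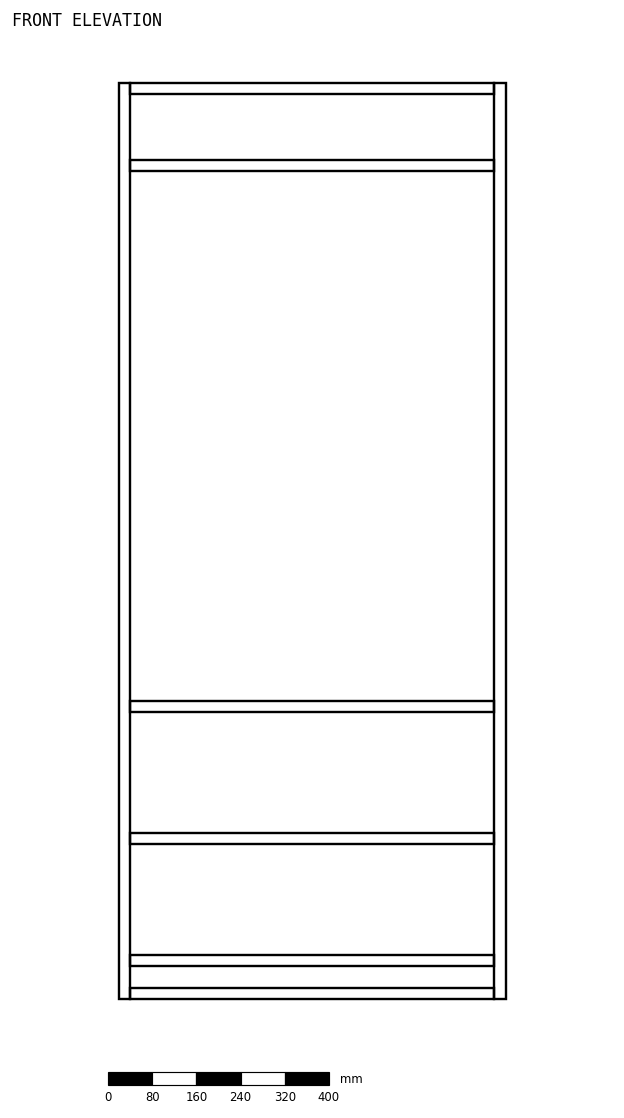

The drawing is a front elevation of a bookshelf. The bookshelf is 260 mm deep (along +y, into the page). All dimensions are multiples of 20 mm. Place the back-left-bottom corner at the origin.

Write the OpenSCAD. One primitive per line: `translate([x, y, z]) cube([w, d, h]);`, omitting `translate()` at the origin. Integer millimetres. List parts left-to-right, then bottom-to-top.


cube([20, 260, 1660]);
translate([20, 0, 0]) cube([660, 260, 20]);
translate([20, 0, 60]) cube([660, 260, 20]);
translate([20, 0, 280]) cube([660, 260, 20]);
translate([20, 0, 520]) cube([660, 260, 20]);
translate([20, 0, 1500]) cube([660, 260, 20]);
translate([20, 0, 1640]) cube([660, 260, 20]);
translate([680, 0, 0]) cube([20, 260, 1660]);
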